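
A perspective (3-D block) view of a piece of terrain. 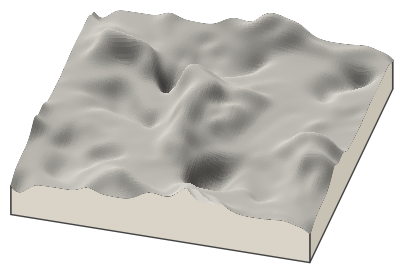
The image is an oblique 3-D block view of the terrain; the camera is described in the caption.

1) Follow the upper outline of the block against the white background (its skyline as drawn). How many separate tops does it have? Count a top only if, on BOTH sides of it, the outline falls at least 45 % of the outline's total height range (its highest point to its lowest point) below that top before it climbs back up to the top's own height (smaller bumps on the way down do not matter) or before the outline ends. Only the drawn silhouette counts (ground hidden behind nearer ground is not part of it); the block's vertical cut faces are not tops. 0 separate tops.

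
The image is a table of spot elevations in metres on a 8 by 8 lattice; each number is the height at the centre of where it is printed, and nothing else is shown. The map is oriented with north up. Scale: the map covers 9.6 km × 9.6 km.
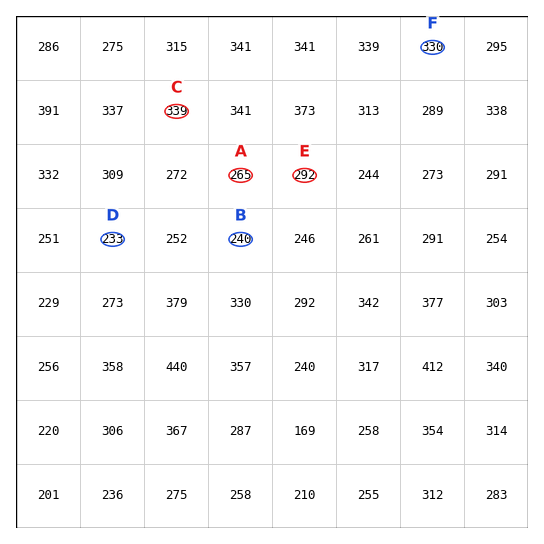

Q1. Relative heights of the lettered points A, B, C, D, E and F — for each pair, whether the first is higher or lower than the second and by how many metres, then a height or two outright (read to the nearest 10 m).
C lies higher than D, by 110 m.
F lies higher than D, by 100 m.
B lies lower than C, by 100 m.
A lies lower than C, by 70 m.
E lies higher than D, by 60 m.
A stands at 270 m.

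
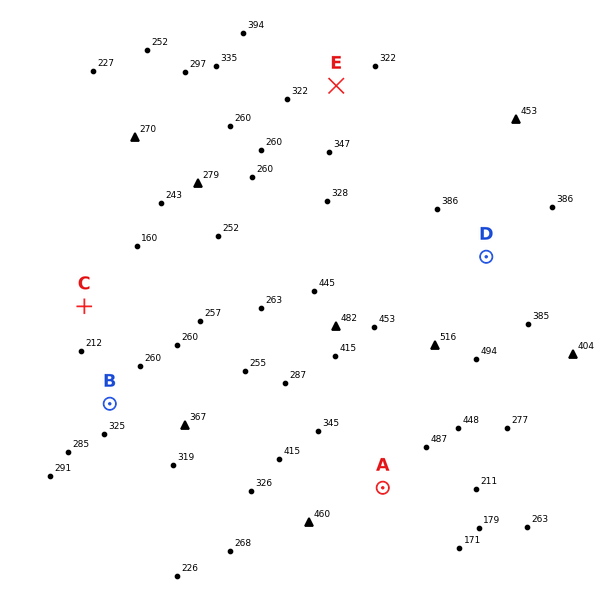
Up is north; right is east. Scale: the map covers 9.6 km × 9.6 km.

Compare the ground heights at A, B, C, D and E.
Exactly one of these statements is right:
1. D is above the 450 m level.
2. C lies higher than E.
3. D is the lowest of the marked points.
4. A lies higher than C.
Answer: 4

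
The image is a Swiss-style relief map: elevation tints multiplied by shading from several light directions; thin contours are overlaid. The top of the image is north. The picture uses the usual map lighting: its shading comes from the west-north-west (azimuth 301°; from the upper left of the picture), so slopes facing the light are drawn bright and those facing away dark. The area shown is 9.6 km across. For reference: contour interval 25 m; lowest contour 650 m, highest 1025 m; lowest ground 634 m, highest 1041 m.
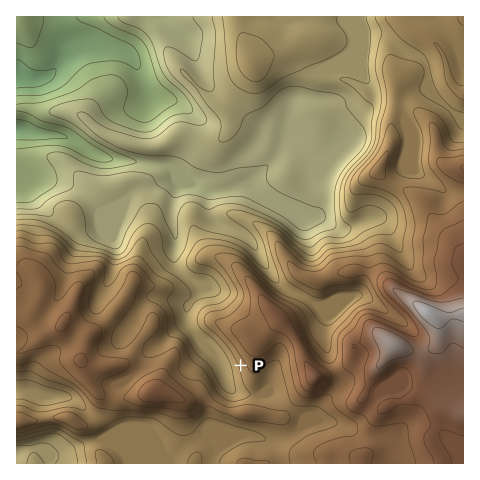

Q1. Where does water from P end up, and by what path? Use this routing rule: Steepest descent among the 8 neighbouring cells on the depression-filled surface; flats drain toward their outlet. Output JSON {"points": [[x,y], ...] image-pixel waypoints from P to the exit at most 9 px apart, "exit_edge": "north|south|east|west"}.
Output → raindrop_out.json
{"points": [[241, 365], [231, 365], [222, 365], [214, 357], [204, 348], [195, 339], [190, 329], [187, 320], [187, 311], [192, 301], [200, 292], [193, 283], [185, 274], [176, 265], [175, 256], [175, 246], [175, 237], [174, 228], [172, 218], [172, 209], [173, 200], [176, 190], [178, 181], [171, 172], [161, 165], [152, 164], [143, 162], [133, 161], [124, 161], [115, 160], [105, 158], [96, 154], [87, 150], [77, 144], [68, 138], [59, 136], [49, 134], [40, 134], [31, 132], [21, 130], [17, 130]], "exit_edge": "west"}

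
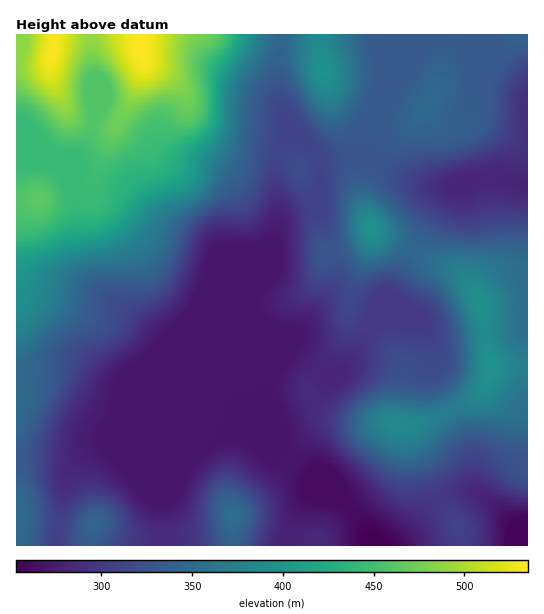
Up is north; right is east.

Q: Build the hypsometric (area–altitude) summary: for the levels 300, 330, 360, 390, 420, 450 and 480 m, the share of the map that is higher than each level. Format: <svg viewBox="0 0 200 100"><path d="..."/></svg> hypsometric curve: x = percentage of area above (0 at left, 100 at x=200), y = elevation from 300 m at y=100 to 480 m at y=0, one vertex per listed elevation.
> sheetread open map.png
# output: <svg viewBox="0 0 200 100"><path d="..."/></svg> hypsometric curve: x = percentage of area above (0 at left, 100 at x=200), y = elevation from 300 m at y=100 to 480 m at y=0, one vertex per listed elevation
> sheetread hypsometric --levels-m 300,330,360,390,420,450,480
<svg viewBox="0 0 200 100"><path d="M134 100l-42-17-40-16-19-17-6-17-11-16-9-17"/></svg>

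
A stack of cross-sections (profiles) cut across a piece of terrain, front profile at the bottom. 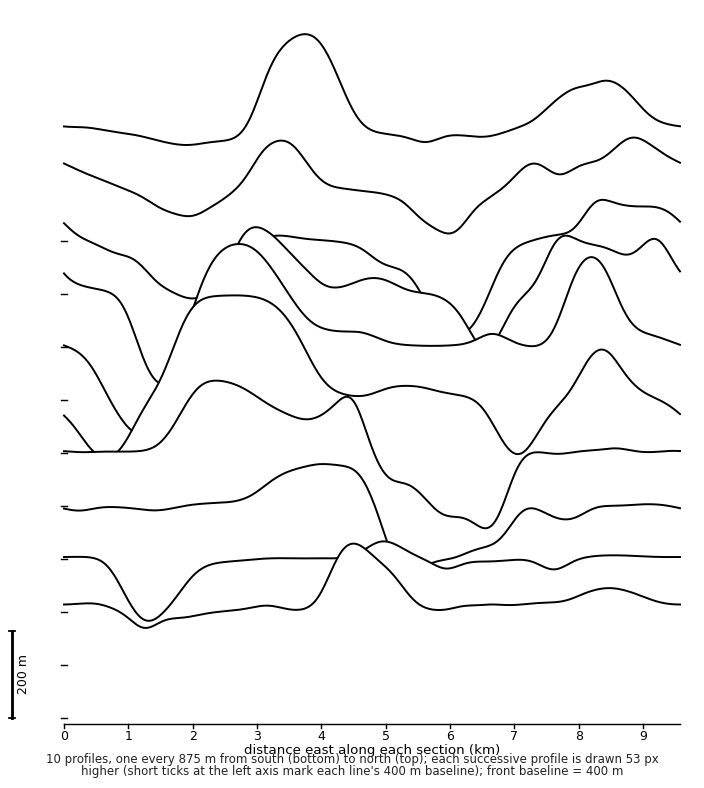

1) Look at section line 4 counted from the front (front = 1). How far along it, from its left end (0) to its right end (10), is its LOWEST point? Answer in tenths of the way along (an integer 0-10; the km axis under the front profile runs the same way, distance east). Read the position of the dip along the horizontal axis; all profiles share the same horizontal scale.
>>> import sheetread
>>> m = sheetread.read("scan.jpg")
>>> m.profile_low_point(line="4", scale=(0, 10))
7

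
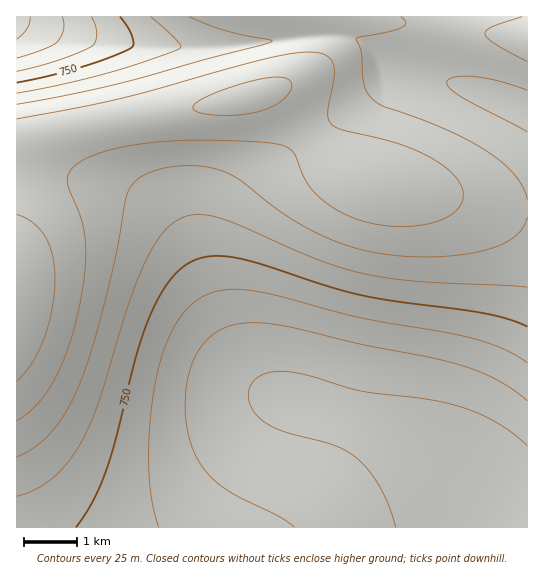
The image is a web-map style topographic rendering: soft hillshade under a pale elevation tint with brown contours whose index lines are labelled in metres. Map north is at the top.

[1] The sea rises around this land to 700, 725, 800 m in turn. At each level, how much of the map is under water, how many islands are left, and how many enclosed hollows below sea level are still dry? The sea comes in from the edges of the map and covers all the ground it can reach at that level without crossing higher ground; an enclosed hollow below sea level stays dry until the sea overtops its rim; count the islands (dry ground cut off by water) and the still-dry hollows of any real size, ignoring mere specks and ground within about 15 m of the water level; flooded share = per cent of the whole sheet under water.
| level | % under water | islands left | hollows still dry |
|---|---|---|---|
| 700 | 22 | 0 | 0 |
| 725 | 31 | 0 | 0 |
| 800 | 66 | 0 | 0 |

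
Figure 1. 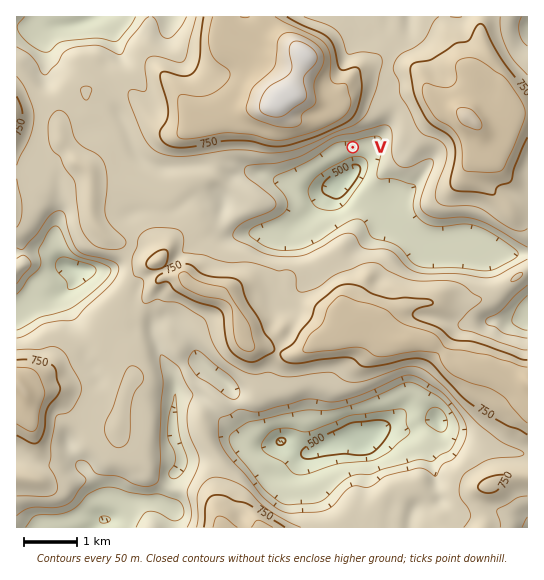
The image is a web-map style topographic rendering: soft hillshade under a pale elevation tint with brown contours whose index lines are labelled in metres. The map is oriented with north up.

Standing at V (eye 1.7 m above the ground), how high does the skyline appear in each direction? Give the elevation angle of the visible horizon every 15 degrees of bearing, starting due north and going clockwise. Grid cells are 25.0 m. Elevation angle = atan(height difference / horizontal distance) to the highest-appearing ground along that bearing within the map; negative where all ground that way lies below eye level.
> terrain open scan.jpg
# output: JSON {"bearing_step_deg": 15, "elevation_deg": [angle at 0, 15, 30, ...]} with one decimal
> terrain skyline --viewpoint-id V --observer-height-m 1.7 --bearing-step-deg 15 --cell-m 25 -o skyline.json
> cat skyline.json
{"bearing_step_deg": 15, "elevation_deg": [16.5, 14.1, 11.3, 7.8, 7.8, 7.5, 6.2, 5.6, 3.8, 1.9, 2.9, 3.7, 4.4, 3.0, 3.2, 3.4, 2.7, 2.2, 7.0, 13.2, 17.5, 19.9, 20.8, 19.9]}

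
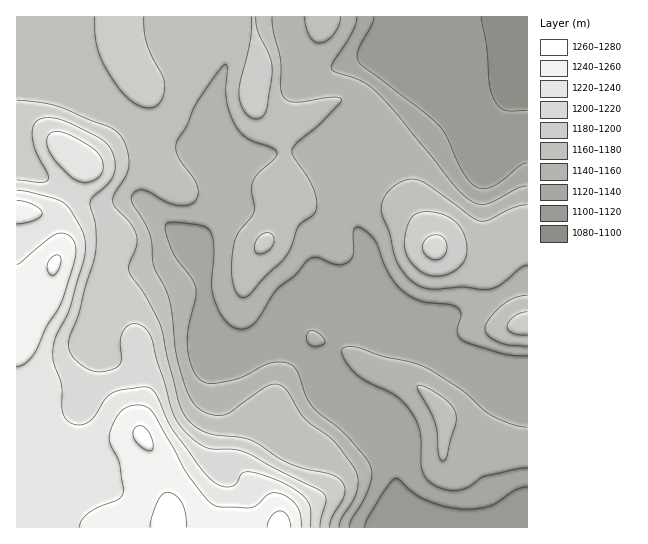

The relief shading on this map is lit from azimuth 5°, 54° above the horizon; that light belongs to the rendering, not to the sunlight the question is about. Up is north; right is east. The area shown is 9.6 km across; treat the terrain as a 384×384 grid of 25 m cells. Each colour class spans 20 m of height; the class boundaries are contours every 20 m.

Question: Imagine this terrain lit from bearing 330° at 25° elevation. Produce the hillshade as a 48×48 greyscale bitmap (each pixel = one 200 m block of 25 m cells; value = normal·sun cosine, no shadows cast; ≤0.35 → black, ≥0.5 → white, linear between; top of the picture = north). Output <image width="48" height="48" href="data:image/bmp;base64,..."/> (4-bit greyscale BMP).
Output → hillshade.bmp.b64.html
<image width="48" height="48" href="data:image/bmp;base64,Qk32BAAAAAAAAHYAAAAoAAAAMAAAADAAAAABAAQAAAAAAIAEAAATCwAAEwsAABAAAAAAAAAAAAAAABEREQAiIiIAMzMzAERERABVVVUAZmZmAHd3dwCIiIgAmZmZAKqqqgC7u7sAzMzMAN3d3QDu7u4A////AHeImZmZmZiHZ4qqu6dCEAAld3d3ZmZneHeImZmZmZmHZ5q7vLhkIAAEZ3dmVVVWd3d4iZmZmZmHeJu7vMqXUwACV3ZUMzREVXd4iImYiZmIiJqqvMy6l1ICRnZUM0RDNHd3iIiIiIiIiJmZrNzLuoUzRndlRFVDMnd3iIiIiHd3iJmavMy7qYdlZ4mGVWZUM3d3iIiId3Z3iau7u7qpmIiHd5qYZWdmVHd3iIiId2d4mrzMuZiIiIiId5qoZWd3d3d3iZqZh3eJq83LqHd4mZmId4moZWeJmmZ3iau7qYd4qru6mHZ5qpiHd3iYdWeau2ZmeJu8y5ZnmqqpmHd5qph3d3eIdniaqmZmZ5q8zJZWiaqqqYd4iId2ZWd4iImZiHZmZ4q8zJZFeau7uph2d3ZURWeJmZmId3dmZ4q8u5ZVeau8y6h2VmVUVniaqph3d2ZmeJq7qYZVeImrzLl1VWZniaqqmYd3ZkVWeJmqmHVVZ3eIq6l2VneJu8uph2ZUM0M0V4mZh2VEZ3d3iJmGZnmaqqqYZUMhAEQiNXiamGVEZ3d2d3iHd4mZmId4dlQyEHUxE1eaqXVEV3dVV3iIiJmId3d4iIiHZZdBAUeaqYZUVndURneIiIiHd3dniZq7uqljADaJmYZVVndkNHeId3d3d2VEV4is3Zl0ECaJmHdmZ4h1M1d3Z3d3dlMiNFZ5vIh1EBR4iHd3d4mFMjVmZWd3dlMhEkRFeYiFIANnd3d3d5mWMiNWZUVndlQxEkVEVpqXMAJWZmd4eJqXQhJFZURXh2VCI1ZURavKYhJWVFZ3d5qpYyI1ZmVniYdlNFd2VYrMlTNWZVZ3d4q7lkM0VmZniqqXZWiHZmebqFRWZlZnd4q8uWREVmZnibu6h3mZdlVomGZnh2VVVnm8ynVFVmd3iau7qZq6mGZ4h2Z4h2UzNGiaqXVFVmeImZq7qqzcuru6l1RWZlRDNGeJmGVVZneZqqqqqrzu3O3bljESNFVVVWeJmYdmZmeaqqqZmave7dy5dTEAJGd3d3eKu6mHdneKqqmZiJrN3amHZVMiNXeIh3eJq6mHd3eJmpmIh3irzIh3Z3dUVnd3d3d4iZh3dnd4iYiId3eKq4iIiamGZ3dmZnd2Z3dmZmd4iIiIdmd5mpmru7uod3ZlVmd1VWZVVVZ3iIiIdmZ4mZrNzMupd2ZVVmd1RFZVVVVneIiId2Z4mZvdzLupdlVVVnh2RGd2VVVWeIiIh3d4iKvMuqmYZVVVVWiXRGmph2VniZmIh3d3iKu6mYiHZVVVRWmpU1m7uYiImZmYh3d3d5mYh3d3ZmZlRFm7Yjaau7qqqZmYh3d3d4h3d3d3d3d2VFi8hCR3iaqqmYiYh3d3d3d3d3d3d3d3ZEespjRmVWeIiIiIiHd3d3d3eIiId3d3dVabp1VlQzRWd3eIiHd3d3d3eIiHd3d4dmaKl2Z2QxEkVnd4iId3d3d3iJmHZnd3d2eJdmeHZCEjVmZ3eHd3d3d3iJmXZnd3dmeJdWeIdTIjRWZ3d3d3dw=="/>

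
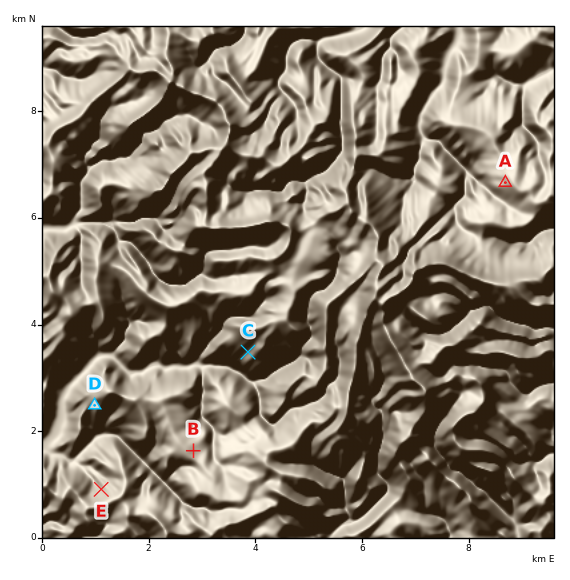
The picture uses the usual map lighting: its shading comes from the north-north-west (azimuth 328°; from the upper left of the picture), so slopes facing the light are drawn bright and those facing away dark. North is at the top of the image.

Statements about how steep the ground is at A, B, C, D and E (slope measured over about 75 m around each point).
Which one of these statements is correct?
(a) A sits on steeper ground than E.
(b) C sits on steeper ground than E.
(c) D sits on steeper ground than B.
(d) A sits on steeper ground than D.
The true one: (c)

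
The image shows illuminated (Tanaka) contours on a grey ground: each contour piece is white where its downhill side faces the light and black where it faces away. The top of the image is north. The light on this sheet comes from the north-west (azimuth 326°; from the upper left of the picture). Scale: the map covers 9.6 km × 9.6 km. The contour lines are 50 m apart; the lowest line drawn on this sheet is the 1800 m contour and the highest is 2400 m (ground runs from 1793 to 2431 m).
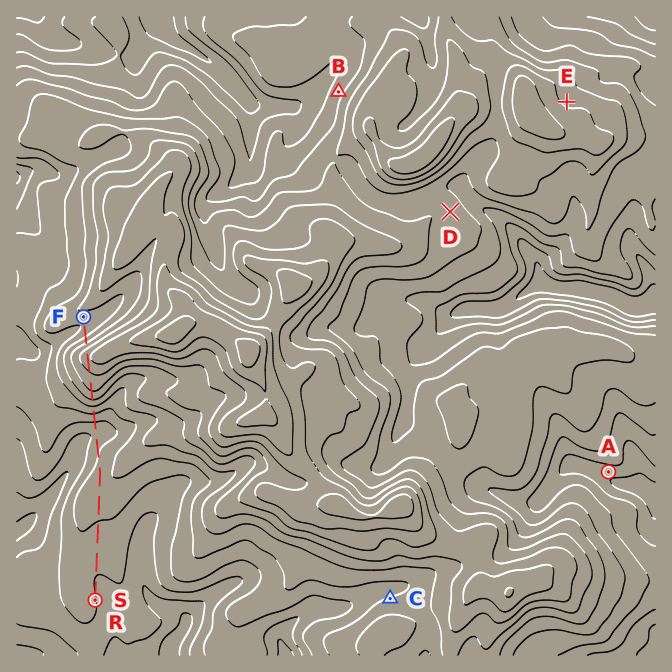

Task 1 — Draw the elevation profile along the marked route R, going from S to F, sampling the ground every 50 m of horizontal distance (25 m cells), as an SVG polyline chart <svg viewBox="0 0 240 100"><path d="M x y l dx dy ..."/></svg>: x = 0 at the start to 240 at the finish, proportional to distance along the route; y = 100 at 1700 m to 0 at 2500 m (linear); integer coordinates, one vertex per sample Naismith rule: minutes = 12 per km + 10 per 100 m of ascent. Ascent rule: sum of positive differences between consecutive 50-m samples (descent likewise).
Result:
<svg viewBox="0 0 240 100"><path d="M0 68l3 1 3 0 2 0 3 0 3 0 3 0 3 0 3-1 2 0 3 0 3-1 3 0 3-1 2 0 3 0 3-1 3 0 3 0 2-1 3 0 3 0 3-1 3 0 3-1 2 0 3-1 3 0 3-1 3 0 2-1 3 0 3-1 3 0 3 0 2 0 3 0 3 0 3 1 3 1 3 0 2 1 3 1 3 0 3 1 3 0 2 1 3 1 3 2 3 0 3 1 2-1 3-1 3-2 3-3 3-2 3-3 2-2 3-3 3-3 3-3 3-3 2-3 3-1 3-2 3-1 3-1 3-1 2-1 3-1 3-2 3-1 3-1 2-1 3 1 3 2 3 3 3 4 2 4 3 3 3 3 3 2 3 1 3 0 2 0 3-2 1 0"/></svg>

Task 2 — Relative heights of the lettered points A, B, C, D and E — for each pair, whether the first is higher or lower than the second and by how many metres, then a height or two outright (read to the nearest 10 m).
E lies higher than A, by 270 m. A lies lower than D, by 220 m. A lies lower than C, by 180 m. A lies lower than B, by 160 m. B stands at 2030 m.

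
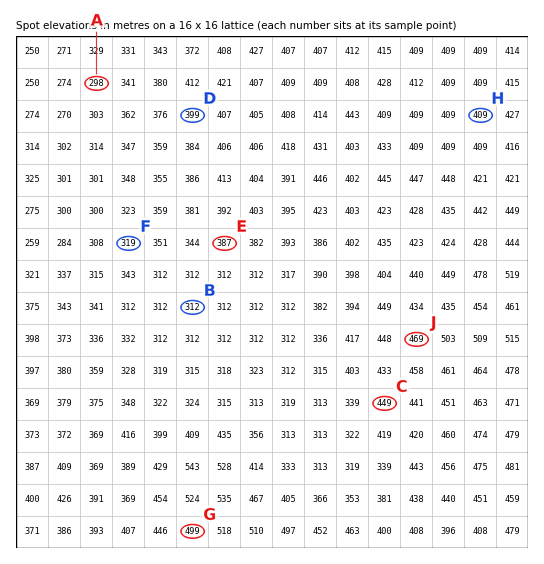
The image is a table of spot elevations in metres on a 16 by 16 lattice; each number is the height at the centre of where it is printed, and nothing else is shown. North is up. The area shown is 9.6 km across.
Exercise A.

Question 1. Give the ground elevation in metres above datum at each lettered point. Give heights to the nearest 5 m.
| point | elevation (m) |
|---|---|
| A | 300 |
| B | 310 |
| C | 450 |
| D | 400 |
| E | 385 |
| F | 320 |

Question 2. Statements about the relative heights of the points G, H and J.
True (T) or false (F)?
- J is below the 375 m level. F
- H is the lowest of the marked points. T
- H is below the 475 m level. T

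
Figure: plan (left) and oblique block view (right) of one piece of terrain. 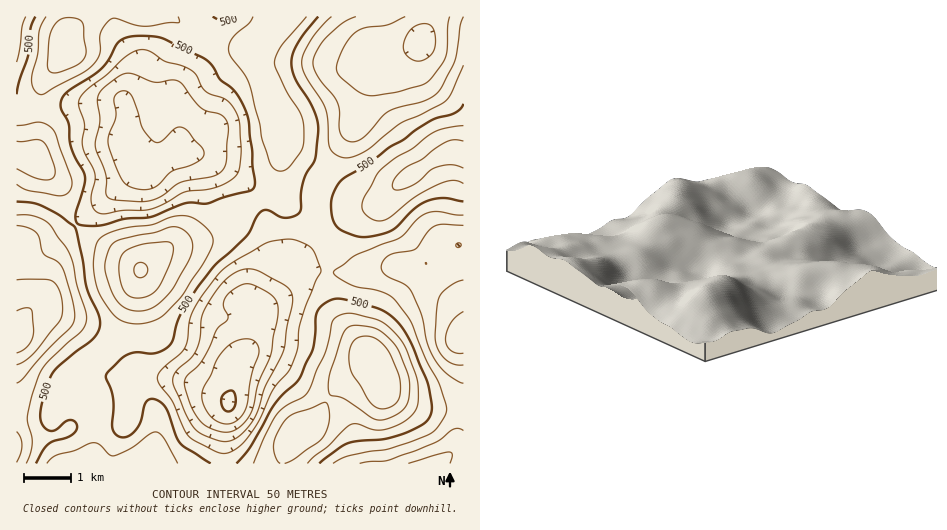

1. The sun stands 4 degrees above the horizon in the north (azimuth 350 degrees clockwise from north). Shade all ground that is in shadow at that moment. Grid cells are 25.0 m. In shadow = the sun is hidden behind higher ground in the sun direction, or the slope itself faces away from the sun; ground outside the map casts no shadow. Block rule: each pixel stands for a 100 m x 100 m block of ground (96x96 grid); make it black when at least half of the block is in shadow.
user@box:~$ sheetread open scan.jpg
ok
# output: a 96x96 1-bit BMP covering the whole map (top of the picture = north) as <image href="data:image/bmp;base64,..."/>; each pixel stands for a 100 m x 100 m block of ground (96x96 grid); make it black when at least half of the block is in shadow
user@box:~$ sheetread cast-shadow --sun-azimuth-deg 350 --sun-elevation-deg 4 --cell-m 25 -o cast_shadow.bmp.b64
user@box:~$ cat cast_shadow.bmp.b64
<image width="96" height="96" href="data:image/bmp;base64,Qk2+BAAAAAAAAD4AAAAoAAAAYAAAAGAAAAABAAEAAAAAAIAEAAATCwAAEwsAAAIAAAAAAAAA////AAAAAAAAAAAPAAAAP/////4AAAAAAAAAP/////4AAAAAAAAAf/////8AAAAAAAAAP/////8AAAAAAAAAD/////8AAAAAAAAAB/////+AAAAAAAAAAf////+AIAAAB/AAAD////8AeAAAH/wAAA////8AeAAAP/4AAAP///4AeAAAf/8AAAP///gAeAAAf/+AAAP//gAAMAAB//+AAAP//AAAAAAH///AAAP//AAAAAAf///AAAcD+AAAAAA////AAAMAAAAAAAB////gAAAAAAAAAAD////gAAAAAAAAAAD////gAAAAAAAAAAD////wAAAAAAAAAAD////wAAAAAAAAAAH////4AAAAAAAAAAH////4AAAAAAQAAAH////8AAAAAB8AAAP////8AAAAAD8AAAP////8AAAAAD8AAAP////8AAAAAH8CAAf////8AAAAAH8DwAf////+AAAAAP8H4A/////+AAAAAP8v8A/////+AAAAAf9/8B//////AAAAAf9/+H//////gAAAA/9/+P//////gAAAD/9/+P//////wAAAH///+P//////wAAAP///+AP/////4AAA////+AD/////4AAD////+AB/////4AAP////+AA/////4AA/////+AAH////wAD///9/+AAB////gAH///8/+AAA///8AAH///8/+AAAf//8AAH///8/+AAAH//8OAP///9/+AAAAH///AP///9/8AAAAB///gP/////8AAAAAf//gf/////8AAAAAP//wf/////8AAAAAH//wH/////8AAAAADj/wD/////+AAAAAAJ/gD/////+AAAAAAN+AA//////AAAAAAAIAAH/////gAAAAAAAAAD/////wAAAAAAAAAB/////4AAAAAAAAAA/////8AAAAAAAAAAf/////gAAAAAPgAAP///x/wAAAAAfwAAH///wf4AAAAA/wAAD///gH8AAAAA/wAAA//8AH+PgAAA/wAAAP/4AP//8AAA/wAAAD/4Af//+AAAPwAAAA8AA////wAAHwAAAAAAB////8AADwAAAAAAD////8AAAAAAAAAAD////+AAAAAAAAAAH/////wAAAAAAAAAH/////4AAAAAAAAAP/////4AAAAAAAAAP/////8AAAAAAAAAf/////8AAAAAAAAA//////8AAAAAAAAB//////+AAAAAAAAD//////+AAAAAAAAD//////8AAAAAAAAD//////8AAAAAAAAD//////8AAAAAAAAH//////4AA+AAAAAH/////5wAB/gAAAAD/////4AAH/wAAAAB/////4AAH//AAAAA/////4AAP//4AAAAf////8AAf///AAAAP////8AA////gAAAA////4AA////4AAAAB///wAA/////AAAAA///wAB/////wAAAA///wAB/////4AAAB///AAB/////4AAAD//4AAB/////8AAAD//wAAA/////8AAAA//gAAAf////8AAAAH/gAAAP////8A="/>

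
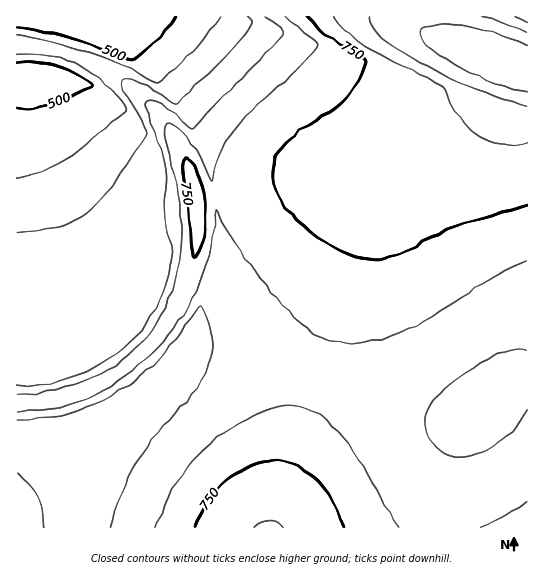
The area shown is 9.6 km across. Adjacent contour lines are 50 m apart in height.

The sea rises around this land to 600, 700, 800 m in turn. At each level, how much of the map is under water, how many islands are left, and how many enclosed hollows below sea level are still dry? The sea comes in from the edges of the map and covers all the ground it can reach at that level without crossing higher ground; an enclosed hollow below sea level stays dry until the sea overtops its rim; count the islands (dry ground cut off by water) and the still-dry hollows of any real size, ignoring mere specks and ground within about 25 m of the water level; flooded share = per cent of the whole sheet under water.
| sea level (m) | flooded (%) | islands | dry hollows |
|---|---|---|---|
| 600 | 12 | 0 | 0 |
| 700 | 58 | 0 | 0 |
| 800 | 94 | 0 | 0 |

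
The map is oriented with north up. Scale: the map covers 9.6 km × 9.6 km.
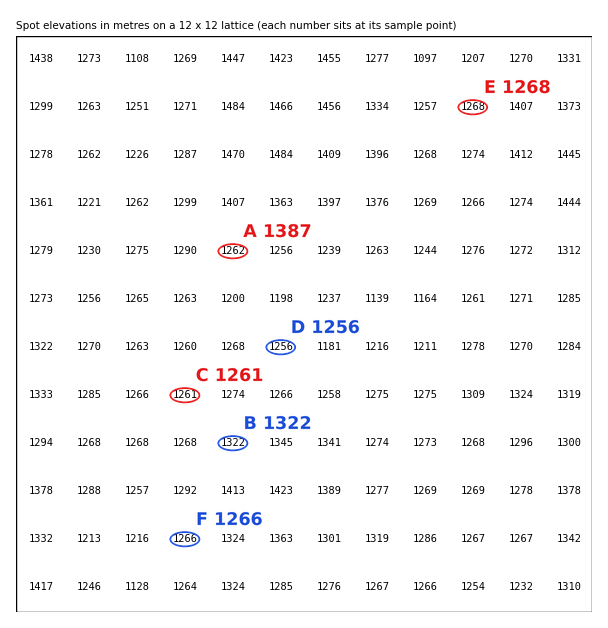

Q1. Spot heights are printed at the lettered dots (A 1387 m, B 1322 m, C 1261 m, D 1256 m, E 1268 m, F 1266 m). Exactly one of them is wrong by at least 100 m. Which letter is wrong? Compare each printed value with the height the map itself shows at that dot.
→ A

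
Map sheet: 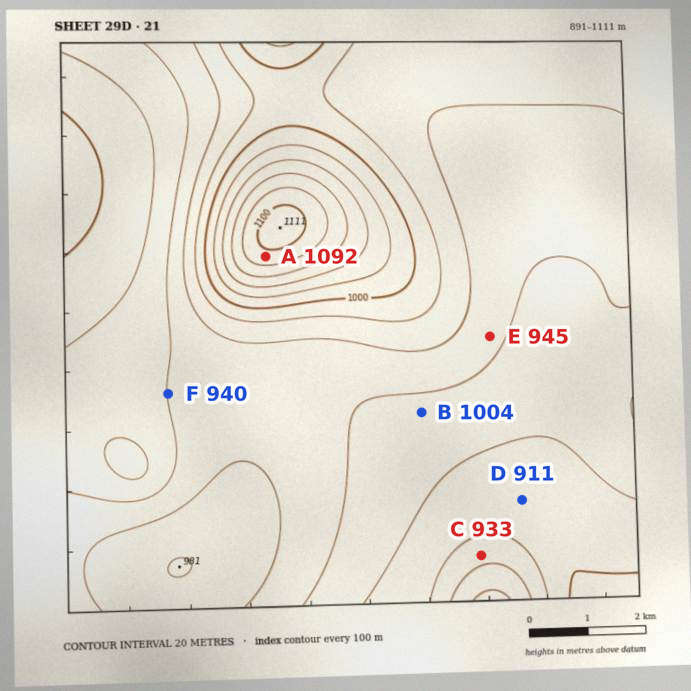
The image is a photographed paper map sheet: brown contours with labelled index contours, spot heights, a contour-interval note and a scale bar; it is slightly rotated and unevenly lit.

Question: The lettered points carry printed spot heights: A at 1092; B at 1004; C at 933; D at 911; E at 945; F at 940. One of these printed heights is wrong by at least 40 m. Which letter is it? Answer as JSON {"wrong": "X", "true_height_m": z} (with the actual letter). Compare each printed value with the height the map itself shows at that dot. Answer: {"wrong": "B", "true_height_m": 934}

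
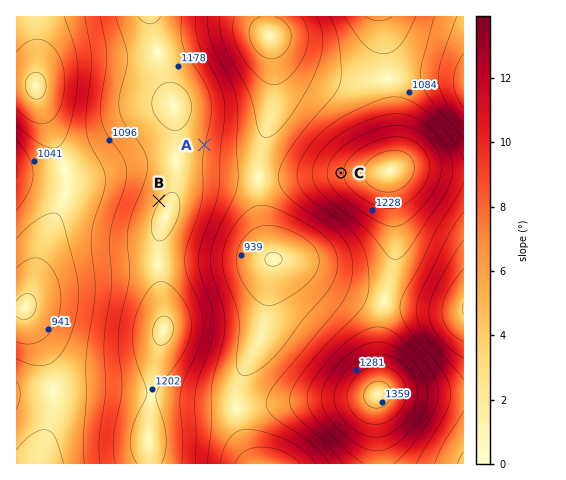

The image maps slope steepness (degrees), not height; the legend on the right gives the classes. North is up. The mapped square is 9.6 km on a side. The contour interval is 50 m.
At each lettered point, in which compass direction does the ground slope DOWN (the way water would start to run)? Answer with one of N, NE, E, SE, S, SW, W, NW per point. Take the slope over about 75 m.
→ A E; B NW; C W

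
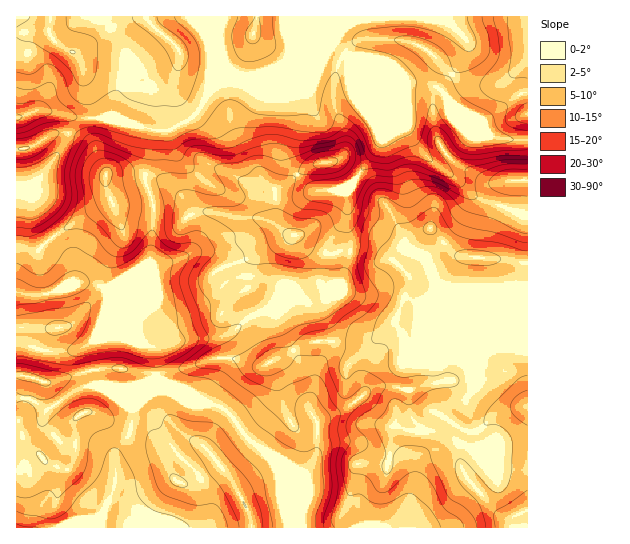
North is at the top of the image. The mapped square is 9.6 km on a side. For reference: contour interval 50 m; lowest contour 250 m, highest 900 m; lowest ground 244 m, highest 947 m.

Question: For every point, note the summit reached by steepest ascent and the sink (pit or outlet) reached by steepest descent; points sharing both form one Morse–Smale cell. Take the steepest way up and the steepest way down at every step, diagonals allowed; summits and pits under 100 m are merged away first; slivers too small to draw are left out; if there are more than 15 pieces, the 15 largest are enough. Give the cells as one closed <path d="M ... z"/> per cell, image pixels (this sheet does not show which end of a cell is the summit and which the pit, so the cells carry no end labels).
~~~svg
<path d="M422 16l-215 0 0 22 4 11 0 34-6 16-8 14-10 8-18 10-20-1 2 9-6 35 13 3 15 10 20 24 21 1 20 5 23 0 13 4 15 11 8 3-31 14-13 13-1 25 13 4 16 9 15 17 11 20 6 4 6 1-13 3-37 20-14 0-16-6-13-2-15 3-20 8-22 4-9 5 26 18 43 14 8 9 10 15 26 22 11 19 1 23 7 20 1 11 239-1 0-386-29-2-13-4-20-20-18-14-7-14 20-25 6-11 0-10-20-20z"/><path d="M121 368l-32 3-39 12-5 0-18-7-11-1 1 153 58 0 23-9 5-5 6-14 9 1 35 15 6 5 2 7 127-1 0-10-7-20-1-23-4-9-10-13-23-19-10-15-8-9-43-14-25-16-3-4z"/><path d="M149 175l-4 0 0 7 8 21-2 58-2 3-30 19-10 5-19-5-12 0-8 2 3-3-1-20-19-23-4 1-11 11-22-4 0 95 26 9 32 0 13-6 10-8 6-12 5-24-1-8 22 24 10 21 7 7 7 4 4 27 8-4 22-4 20-8 15-3 13 2 16 6 14 0 37-20 12-2-11-6-11-20-15-17-16-9-13-4 1-25 13-13 31-14-8-3-15-11-13-4-23 0-20-5-19 0-22-25-15-10z"/><path d="M206 16l-189 0-1 101 3 0 16-6 14 0 34 8 34 0 38 12 14 0 18-10 10-8 12-22 2-42-4-11z"/><path d="M527 16l-104 1 24 4 20 20 0 10-6 11-20 25 0 3 12 15 13 10 20 20 7 2 17 3 18-1z"/><path d="M67 115l-2 0 3 3 0 16-4 11-27 36-10 6 16 38 10 12 56-36 0-7-4-9 1-10 39 0 4-22 2-22-4-3-38-11-26 2z"/><path d="M145 175l-39 0-1 10 4 9 0 7-57 37 20 24 1 22 17-1 19 5 40-25 4-60z"/><path d="M107 293l1 8-5 24-6 12-6 6-17 8-32 0-16-7-9-1-1 31 17 3 12 6 61-15 15 0 34 8-2-27-7-4-7-7-10-21z"/><path d="M49 111l-14 0-19 7 0 128 17 5 5 0 14-14-9-12-16-38 8-4 10-12 19-26 4-11 0-16-3-3z"/><path d="M113 500l-5 1-5 13-5 5-22 8 84 0-1-6-6-5z"/>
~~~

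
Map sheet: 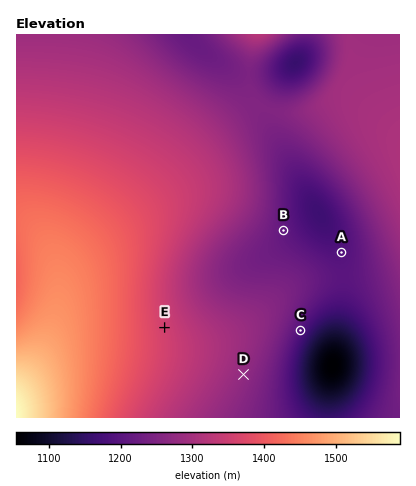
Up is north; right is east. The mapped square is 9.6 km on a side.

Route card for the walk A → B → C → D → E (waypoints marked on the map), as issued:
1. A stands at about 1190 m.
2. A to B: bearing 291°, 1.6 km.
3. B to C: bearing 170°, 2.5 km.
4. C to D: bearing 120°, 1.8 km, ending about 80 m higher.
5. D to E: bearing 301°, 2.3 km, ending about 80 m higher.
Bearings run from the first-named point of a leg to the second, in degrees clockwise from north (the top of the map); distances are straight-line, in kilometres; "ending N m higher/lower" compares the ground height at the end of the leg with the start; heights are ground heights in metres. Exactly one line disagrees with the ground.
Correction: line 4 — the bearing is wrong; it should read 232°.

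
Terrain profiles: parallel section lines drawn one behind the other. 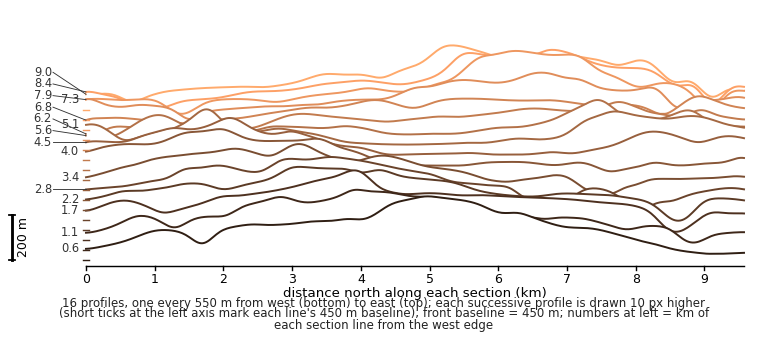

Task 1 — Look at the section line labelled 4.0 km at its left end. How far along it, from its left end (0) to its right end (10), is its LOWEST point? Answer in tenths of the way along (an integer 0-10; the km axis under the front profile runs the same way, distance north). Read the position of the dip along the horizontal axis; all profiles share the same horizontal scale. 8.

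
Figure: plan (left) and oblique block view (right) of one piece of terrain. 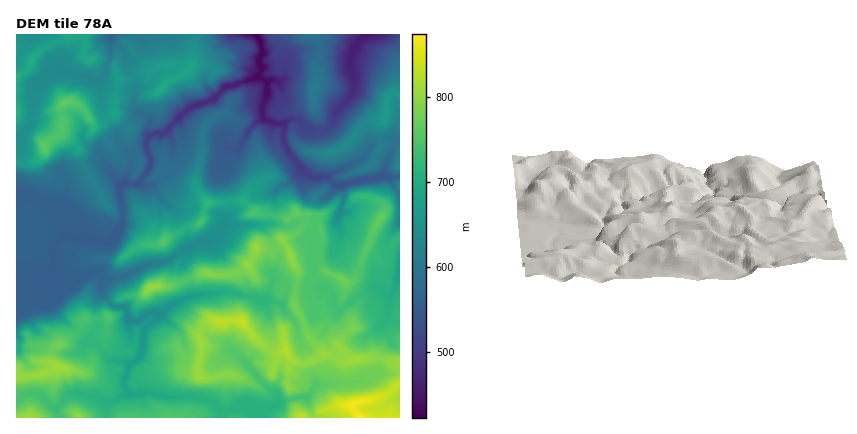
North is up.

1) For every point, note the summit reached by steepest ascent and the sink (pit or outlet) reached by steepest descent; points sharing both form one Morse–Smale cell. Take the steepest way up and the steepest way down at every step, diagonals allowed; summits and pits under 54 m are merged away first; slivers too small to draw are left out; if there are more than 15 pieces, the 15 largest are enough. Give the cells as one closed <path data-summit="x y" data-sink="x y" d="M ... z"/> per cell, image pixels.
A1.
<path data-summit="360 418" data-sink="256 34" d="M264 119l-8 3-6 6-12 21-10-1-3 2-3 20 6 18 1 12 0 10-4 8 0 8-15 16-12 0-13 8-2 16 7 16 3 14-19 7-14 11-6-3-10 4-4 5 6 6-3 10 0 12-3 8-11 10-5 16 1 6 5 6 4 1 18-2 14 4 30 0 14 5 14 10 18-5 8 3 4 8 146 0 0-240-16-3-40 10-8 0-10-8-14 0-11-9-14-18-4-12 1-14z"/><path data-summit="66 102" data-sink="256 34" d="M256 34l-60 0-3 16 1 8-2 8-4 6-2 1-8-8-18 1-28 13-12 1-5 16-1 16-14 13-6 0-11-17-13-7-6 2-3 3-1 24-6-1-12-7-10-2-8 14-8 4 0 159 14-18 22-9 2-20 8-13 26 1 16 3 12-7 7-16-3-32 4-3 14 1 10-14 3-6-5-16 3-12 7-3 10-1 18-19 12-8 16-5 12-13 32-9 6-10-3-8 4-6-2-12z"/><path data-summit="164 242" data-sink="256 34" d="M258 77l-24 9-10 1-12 13-18 6-24 20-3 4 5 10 0 30-8 8-12 7-8 1-20-3-4 3 3 32-9 19-10 4-32-4-10 0-2 3-6 10-1 18-2 4 0 10 9 10 32-19 4 0 6 6 8 0 16-4 24-11 18-3 28-18 14-1 7-6 8-10 0-8 4-8-1-22-6-18 2-18 4-4 10 1 12-21 13-10-1-10 5-12 0-14z"/><path data-summit="60 368" data-sink="256 34" d="M46 293l-16 4-14 1 0 36 3 4 0 10-3 2 0 46 22-2 14 13 4 1 16-14 22 3 10 4 10 0 14-7-4-12 6-18-4-2-18-3-10-14-8-3-10-11-21-15-8-12-1-6 2-4z"/><path data-summit="66 102" data-sink="112 34" d="M196 34l-84 0-2 24-6 18-4 3-6 1-8-4-8 0-14-7-8 1-20 18-3 14 0 18 9 2 12 7 6 1 1-24 3-3 6-2 13 7 11 17 8-1 12-12 1-16 5-16 12-1 28-13 18-1 8 8 2-1 4-6 2-8-1-8z"/><path data-summit="386 116" data-sink="256 34" d="M396 92l-8 4-2 20-2 4-12 0-8 4-20 22-14 7-6-3-4-19-12-1-10-10-8-1-4 2-3 3 0 14 4 12 17 21 12 7 10-1 10 8 8 0 40-10 16 2 0-83z"/><path data-summit="386 116" data-sink="366 34" d="M400 34l-34 0-11 12-5 12 4 32-18 22-4 12-6 6-6 2 3 16 3 5 10-2 8-5 16-18 10-7 15-3 3-22 4-4 8 2z"/><path data-summit="314 90" data-sink="256 34" d="M316 34l-59 0 6 18-4 8 3 8-4 8 9 6 0 14-5 12 2 11 10 4 10 0 10-4 6 2 8 9 12 0 0-8-7-18 0-12 4-14-2-14 5-10 0-8z"/><path data-summit="30 418" data-sink="256 34" d="M96 273l-4 0-22 14-18 7-2 4 1 6 9 12 20 15 10 11 8 3 10 14 22 5 11-10 5-28-6-6-10 0-6-13-10-1-7-6-6-10 1-12z"/><path data-summit="152 288" data-sink="256 34" d="M184 250l-16 11-22 4-22 11-22 3-1 11 2 4 11 12 10 1 6 13 8 1 6-6 10-4 6 3 14-11 19-7-3-14-7-16z"/><path data-summit="16 76" data-sink="112 34" d="M110 34l-24 0-2 3-14-2-30 15-9 12-1 6-14 8 0 38 17 6 0-18 3-14 22-19 6 0 14 7 8 0 8 4 6-1 6-7 0-6 4-8z"/><path data-summit="314 90" data-sink="366 34" d="M364 34l-48 0 4 20-5 10 2 14-4 14 0 12 7 18 0 9 6-1 6-6 4-12 18-22-4-32 5-12z"/><path data-summit="30 418" data-sink="256 34" d="M152 393l-18 2-6-2-20 9-2 16 148 0-4-8-8-3-18 5-20-13-14-3-24 1z"/><path data-summit="360 418" data-sink="256 34" d="M168 131l-12 2-7 3-3 12 5 16-12 18 1 3 12 0 12-7 8-8 0-30z"/><path data-summit="16 76" data-sink="256 34" d="M84 34l-68 0 0 42 12-6 5-12 11-11 26-12 14 2z"/>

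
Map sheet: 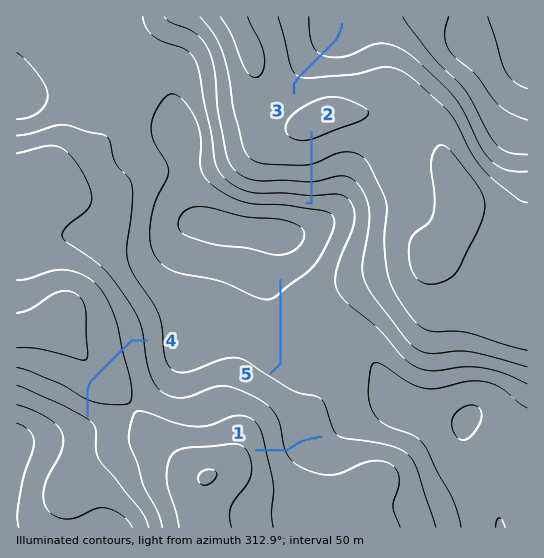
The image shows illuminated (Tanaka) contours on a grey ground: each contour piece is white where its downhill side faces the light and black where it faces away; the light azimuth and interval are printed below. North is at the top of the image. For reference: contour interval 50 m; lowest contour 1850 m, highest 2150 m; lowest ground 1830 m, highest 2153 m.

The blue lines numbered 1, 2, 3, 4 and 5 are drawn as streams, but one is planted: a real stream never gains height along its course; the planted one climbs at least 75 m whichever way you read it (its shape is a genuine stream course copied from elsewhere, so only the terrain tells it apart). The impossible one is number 4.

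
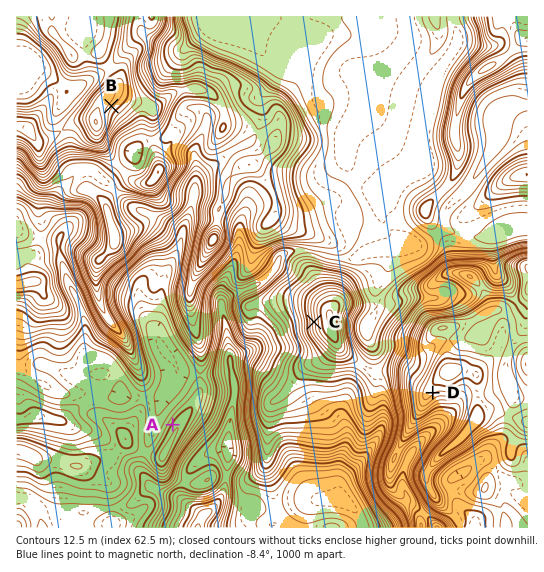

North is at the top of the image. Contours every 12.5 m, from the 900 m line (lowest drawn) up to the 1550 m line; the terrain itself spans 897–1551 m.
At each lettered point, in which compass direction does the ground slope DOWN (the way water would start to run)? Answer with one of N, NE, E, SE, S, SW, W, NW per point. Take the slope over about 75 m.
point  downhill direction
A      NW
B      SE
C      W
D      SE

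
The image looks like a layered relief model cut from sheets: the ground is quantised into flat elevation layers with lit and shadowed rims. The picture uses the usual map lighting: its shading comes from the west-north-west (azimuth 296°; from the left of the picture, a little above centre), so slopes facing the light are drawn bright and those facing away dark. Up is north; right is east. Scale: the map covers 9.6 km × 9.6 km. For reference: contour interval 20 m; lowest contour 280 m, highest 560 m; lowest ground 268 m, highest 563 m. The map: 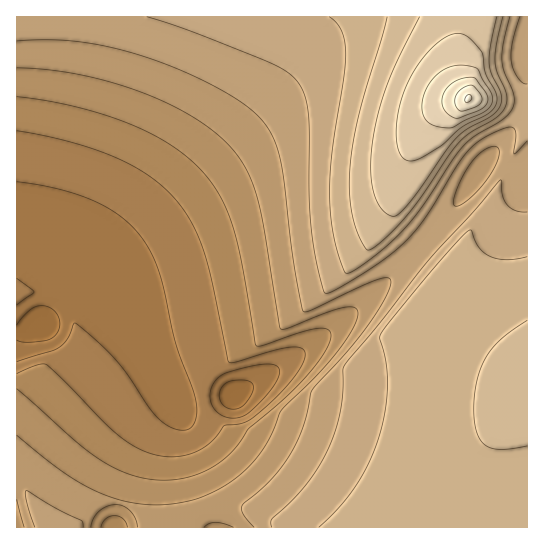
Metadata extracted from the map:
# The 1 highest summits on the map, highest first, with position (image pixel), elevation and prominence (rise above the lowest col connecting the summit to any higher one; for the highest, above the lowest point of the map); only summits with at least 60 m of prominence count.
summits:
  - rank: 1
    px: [469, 98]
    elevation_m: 563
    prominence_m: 295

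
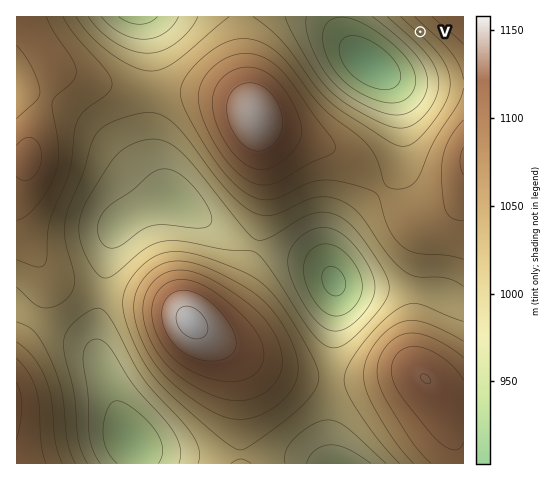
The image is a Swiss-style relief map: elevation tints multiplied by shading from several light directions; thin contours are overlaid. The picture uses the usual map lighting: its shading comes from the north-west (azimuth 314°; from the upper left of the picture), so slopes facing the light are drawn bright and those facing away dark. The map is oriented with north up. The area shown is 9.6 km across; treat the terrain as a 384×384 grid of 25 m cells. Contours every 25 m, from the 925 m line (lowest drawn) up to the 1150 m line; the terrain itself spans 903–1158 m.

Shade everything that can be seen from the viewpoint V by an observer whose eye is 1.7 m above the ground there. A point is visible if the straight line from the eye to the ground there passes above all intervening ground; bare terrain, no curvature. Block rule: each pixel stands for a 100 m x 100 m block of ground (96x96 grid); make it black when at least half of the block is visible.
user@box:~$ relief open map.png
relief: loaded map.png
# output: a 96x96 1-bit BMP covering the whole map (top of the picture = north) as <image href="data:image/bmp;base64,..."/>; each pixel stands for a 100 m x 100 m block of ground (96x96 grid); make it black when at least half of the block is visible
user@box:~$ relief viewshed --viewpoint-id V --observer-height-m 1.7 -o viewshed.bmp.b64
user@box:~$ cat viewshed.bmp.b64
<image width="96" height="96" href="data:image/bmp;base64,Qk2+BAAAAAAAAD4AAAAoAAAAYAAAAGAAAAABAAEAAAAAAIAEAAATCwAAEwsAAAIAAAAAAAAA////AAAAAAAAAAAAAAAAAAAAAAAAAAAAAAAAAAAAAAAAAAAAAAAAAAAAAAAAAAAAAAAAAAAAAAAAAAAAAAAAAAAAAAAAAAAAAAAAAAAAAAAAAAAAAAAAAAAAAAAAAAAAAAAAAAAAAAAAAAAAAAAAAAAAAAAAAAAAAAAAAAAAAAAAAAAAAAAAAAAAAAAAAAAAAAAAAAAAAAAAAAAAAAAAAAAAAAAAAAAAAAAAAAAAAAAAAAAAAAAAAAAAAAAAAAAAAAAAAAAAAAAAAAAAAAAAAAAAAAAAAAAAAAAAAAAAAAwAAAAAAAAAAAAAADwAAAAAAAAAAAAAAfgAAAAAAAAAAAAAD/gAAAAAAAAAAAAD//AAAAAAAAAAAAAD//AAAAAAAAAAAAAB/+AAAAAAAAAAAAAB/8AAAAAAAAAAAAAA/wAAAAAAAA4AAAAAPAAAAAAAAD4AAAAAAAAAAAAAAHwAAAAAAAAAAAAAAPgAAAAAAAAAAAAAA/AAAAAAAAAAAAAAB+AAAAAAAAAAAAAAD8AAAAAAAAAAAAAAD4AAAAAAAAAAAAAAAAAAAAAAAAAAAAAAAAAAAAAAAAAAAAAAAAAAAAAAAAAAAAAAAAAAAAAAAAAAAAAAAAAAAAAAAAAAAAAAAAAAAAAAAAAAAAAAAAAAAAAAAAAAAAAAAAAAAAAAAAAAAAAAAAAAAAAAAAAAAAAAAAAAAAAAAAAAAAAAAAAAAAAAAAAAAAAAAAAAAAAAAAAAAAAAAAAAAAAAAAAAAAAAAAAAAAAAAAAAAAAAAAAAAAAAAAAAAAAAAAAAAAAAAAAAAAAAAAAAAAAAAAAAAAAAAAAAAAAAAAAAAAAAAAAAAAAADAAAAAAAAAAAAAAAPwAAAAAAAAAAAAAAf4AAAAAAAAAAAAAA/4AAAAAAAAAAAAAA/8AAAAAAAAAAAAAB/8AAAAAAAAAAAAAB/8AAAAAAAAAAAAAB/8AAAAAAAAAAAAAD/8AAAAAAAAAAAAAD/8AAAAAAAAAAAAAH/8AAAAAAAAAAAAAP//AAAAAAAAAAAAA///gAAAAAAAAAAAB///4AAAAAAAAAAAH///8AAAAAAAAAAAf///8AAAAAAAAAAD////8AAAAAAAAAf/////8AAAAAAAAA//////8AAAAAAAAB//////8AAAAAAAAD//////8AAAAAAAAD//////8AAAAAAAAH//////8AAAAAAAAH//////8AAAAAAAAP//////8AAAAAAAAP//////8AAAAAAAAf//////8AAAAAAAAf//////8AAAAAAAAf//////8AAAAAAAA///////8AAAAAAAA///////8AAAAAAAA///////8AAAAAAAA///////8AAAAAAAB///////8AAAAAAAB///////8AgAAAAAB///////8B4AAAAAB///////4D8AAAAAB///////wH8AAAAAB///////AP8AAAAAB//////8Af8AAAAAB//////4A/8AAAAAB//////4A/8AAAAAD//////gB/8AAAAAD//////AA="/>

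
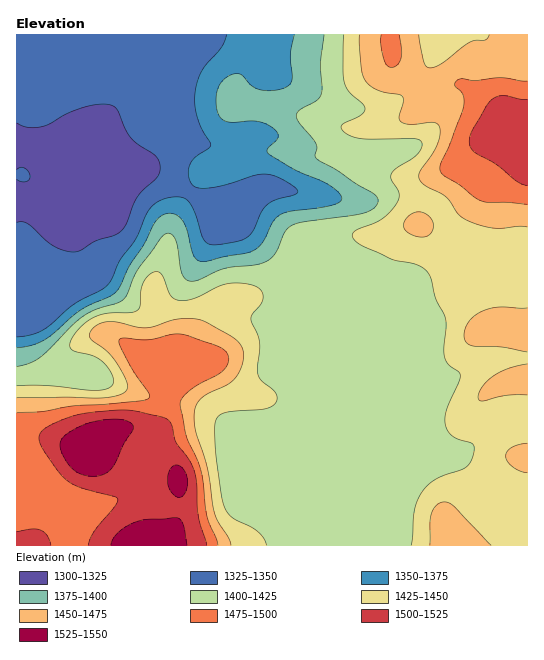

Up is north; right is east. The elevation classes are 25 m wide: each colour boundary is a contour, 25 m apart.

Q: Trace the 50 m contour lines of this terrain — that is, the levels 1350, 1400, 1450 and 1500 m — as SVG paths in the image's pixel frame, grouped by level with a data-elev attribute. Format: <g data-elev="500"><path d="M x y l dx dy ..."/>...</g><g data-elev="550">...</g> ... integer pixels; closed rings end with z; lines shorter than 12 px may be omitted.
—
<g data-elev="1350"><path d="M226 35l-5 13-18 21-6 15-2 15 1 14 5 15 10 17-4 4-12 8-4 6-3 9 2 9 5 6 12 1 19-3 29-10 12-1 11 3 12 7 7 5 0 4-22 7-8 5-6 7-8 19-7 7-9 4-22 3-6-1-5-4-9-28-8-12-5-3-7 0-16 4-6 5-5 6-11 25-17 23-8 19-5 6-7 6-26 13-32 27-11 4-14 2"/></g><g data-elev="1400"><path d="M324 35l-3 28 1 25-1 7-6 6-16 10-3 4 1 4 18 24 2 5-2 8 2 3 58 36 3 5-3 7-6 4-10 3-52 7-13 3-8 7-10 21-9 9-12 4-30 3-31 13-7-1-4-4-2-7-5-29-5-6-5 0-5 4-23 31-11 25-4 6-5 3-20 6-13 6-11 9-33 33-11 6-13 4"/></g><g data-elev="1450"><path d="M231 545l-2-6-11-17-4-10-6-41-12-39-2-15 2-10 5-8 7-6 22-10 5-5 5-7 3-11 0-9-4-8-6-6-27-15-12-3-19 0-29 9-32-6-12 1-10 6-2 4 0 4 18 15 9 12 10 19 0 5-2 4-9 4-14 2-85 0"/><path d="M491 545l-37-39-9-4-8 3-6 8-1 10 0 22"/><path d="M527 443l-16 5-4 4-1 4 1 5 5 6 7 4 8 2"/><path d="M527 364l-18 4-15 8-12 11-4 10 1 3 3 1 24-6 21 0"/><path d="M527 308l-28-1-16 4-13 9-4 7-2 8 2 6 5 5 31 1 25 5"/><path d="M415 236l11 1 4-3 3-5-1-9-9-7-5-1-5 1-6 4-3 6 0 4 2 4z"/><path d="M359 35l2 32 3 12 5 6 8 5 25 6 1 5-4 16 1 4 10 3 24-2 5 5 1 8-3 10-18 28 0 6 3 4 23 13 14 19 11 7 24 6 33-1"/><path d="M489 35l-4 5-10 0-6 3-27 20-12 5-3-1-3-4-5-28"/></g><g data-elev="1500"><path d="M51 545l-4-9-6-6-10-1-14 3"/><path d="M207 545l-9-29-1-32-2-12-6-13-13-18-5-18-4-4-5-2-27-6-12-1-33 3-17 3-25 11-6 4-3 5 1 7 4 8 14 20 8 9 13 7 35 9 4 3-3 8-21 25-6 13"/><path d="M527 100l-24-4-10 3-6 6-14 24-4 12 1 6 4 5 23 13 20 16 10 5"/></g>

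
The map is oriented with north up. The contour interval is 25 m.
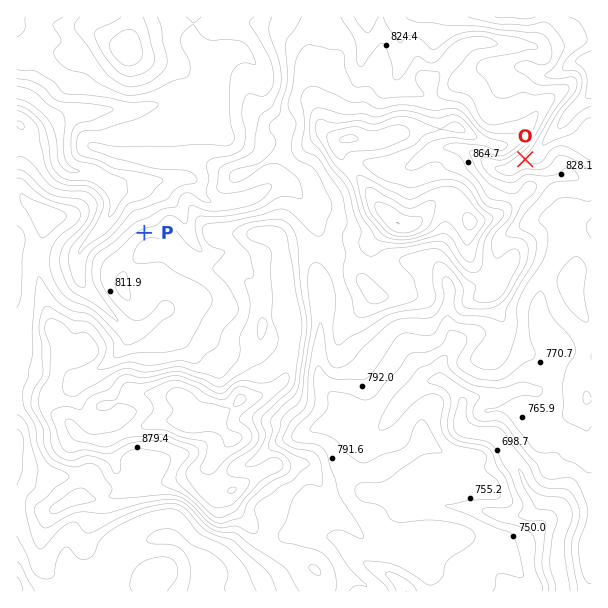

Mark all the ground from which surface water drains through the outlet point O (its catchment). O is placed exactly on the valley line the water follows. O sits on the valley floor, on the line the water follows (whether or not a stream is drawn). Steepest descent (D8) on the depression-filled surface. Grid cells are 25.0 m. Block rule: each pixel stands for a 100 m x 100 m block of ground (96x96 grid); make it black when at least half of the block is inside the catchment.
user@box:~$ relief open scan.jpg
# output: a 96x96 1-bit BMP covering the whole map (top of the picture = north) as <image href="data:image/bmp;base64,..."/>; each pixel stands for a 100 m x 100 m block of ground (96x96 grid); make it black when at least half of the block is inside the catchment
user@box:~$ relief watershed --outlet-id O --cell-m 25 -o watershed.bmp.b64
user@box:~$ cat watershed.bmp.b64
<image width="96" height="96" href="data:image/bmp;base64,Qk2+BAAAAAAAAD4AAAAoAAAAYAAAAGAAAAABAAEAAAAAAIAEAAATCwAAEwsAAAIAAAAAAAAA////AAAAAAAAAAAAAAAAAAAAAAAAAAAAAAAAAAAAAAAAAAAAAAAAAAAAAAAAAAAAAAAAAAAAAAAAAAAAAAAAAAAAAAAAAAAAAAAAAAAAAAAAAAAAAAAAAAAAAAAAAAAAAAAAAAAAAAAAAAAAAAAAAAAAAAAAAAAAAAAAAAAAAAAAAAAAAAAAAAAAAAAAAAAAAAAAAAAAAAAAAAAAAAAAAAAAAAAAAAAAAAAAAAAAAAAAAAAAAAAAAAAAAAAAAAAAAAAAAAAAAAAAAAAAAAAAAAAAAAAAAAAAAAAAAAAAAAAAAAAAAAAAAAAAAAAAAAAAAAAAAAAAAAAAAAAAAAAAAAAAAAAAAAAAAAAAAAAAAAAAAAAAAAAAAAAAAAAAAAAAAAAAAAAAAAAAAAAAAAAAAAAAAAAAAAAAAAAAAAAAAAAAAAAAAAAAAAAAAAAAAAAAAAAAAAAAAAAAAAAAAAAAAAAAAAAAAAAAAAAAAAAAAAAAAAAAAAAAAAAAAAAAAAAAAAAAAAAAAAAAAAAAAAAAAAAAAAAAAAAAAAAAAAAAAAAAAAAAAAAAAAAAAAAAAAAAAAAAAAAAAAAAAAAAAAAAAAAAAAAAAAAAAAAAAAAAAAAAAAAAAAAAAAAAAAAAAAAAAAAAAAAAAAAAAAAAAAAAAAAAAAAAAAAAAAAAAAAAAAAAAAAAAAAAAAAAAAAAAAAAAAAAAAAAAAAAAAAAAAAAAAAAAAAAAAAAAAAAAAAAAAAAAAAAAAAAAAAAAAAAAAAAAAAAAAAAAAAAAAAAAAAAAAAAAAAAAAAAAAAAAAAAAAAAAAAAAAAAAAAAAAAAAAAAAAAAAAAAAAAAAAAAAAAAAAAAAAAAAAAAAAAAAAAAAAAAAAAAAAAAAAAAAAAAAAAAAAAAAAAAAAAAAAAAAAAAAAAAAAAAAAAAAAAAAAAAAAAAAAAAAAAAAAAAAAAAAAAAAAAAAAAAAAAAAAAAAAAAAAAAAAAAAAAAAAAAAMAAAAAAAAAAAAAAA+AeAAAAAAAAAAAAB/AfgAAAAAAAAAAAD/g/4AAAAAAAAAAAD/7/8AAAAAAAAAAAH///+AAAAAAAAAAAP////AAAAAAAAAAAP///+AAAAAAAAAAAf///+AAAAAAAAAAA////+AAAAAAAAAAB////+AAAAAAAAAAD////8AAAAAAAAAAD////4AAAAAAAAAAD////QAAAAAAAAAABh//4AAAAAAAAAAAAAP/gAAAAAAAAAAAAAAAAAAAAAAAAAAAAAAAAAAAAAAAAAAAAAAAAAAAAAAAAAAAAAAAAAAAAAAAAAAAAAAAAAAAAAAAAAAAAAAAAAAAAAAAAAAAAAAAAAAAAAAAAAAAAAAAAAAAAAAAAAAAAAAAAAAAAAAAAAAAAAAAAAAAAAAAAAAAAAAAAAAAAAAAAAAAAAAAAAAAAAAAAAAAAAAAAAAAAAAAAAAAAAAAAAAAAAAAAAAAAAAAAAAAAAAAAAAAAAAAAAAAAAAAAAAAAAAAAAAAAAAAAAAAAAAAAAAAAAAAAAAAAAAAAAAA="/>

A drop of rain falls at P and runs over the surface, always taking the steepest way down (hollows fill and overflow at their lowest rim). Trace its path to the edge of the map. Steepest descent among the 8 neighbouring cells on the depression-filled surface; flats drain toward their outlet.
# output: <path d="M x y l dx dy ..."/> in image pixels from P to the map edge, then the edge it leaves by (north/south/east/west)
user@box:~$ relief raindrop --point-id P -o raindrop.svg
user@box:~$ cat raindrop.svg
<path d="M144 233l0-33-7-8-21 0-11-12-1 0-11-7-4 0-2-2-13 0-6-3-5-4-1-6-2-2 0-25-1-2 0-6-24-24-2 0-6-4-3 0-1-2-6 0"/>
exit: west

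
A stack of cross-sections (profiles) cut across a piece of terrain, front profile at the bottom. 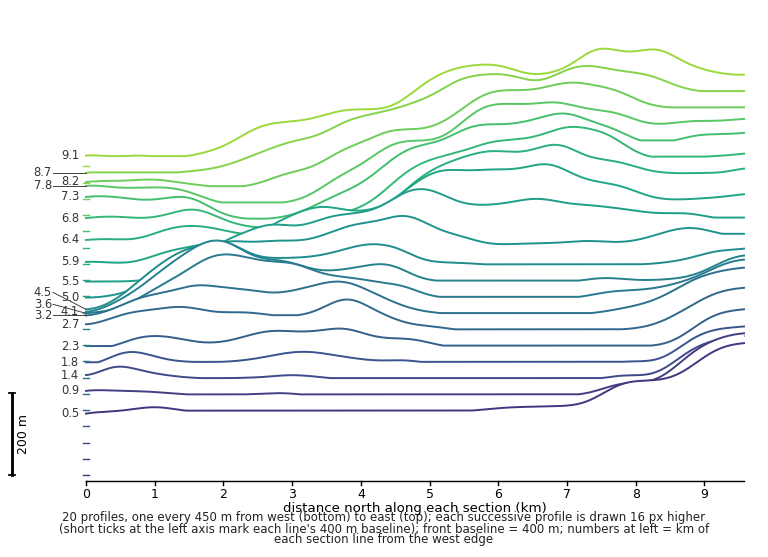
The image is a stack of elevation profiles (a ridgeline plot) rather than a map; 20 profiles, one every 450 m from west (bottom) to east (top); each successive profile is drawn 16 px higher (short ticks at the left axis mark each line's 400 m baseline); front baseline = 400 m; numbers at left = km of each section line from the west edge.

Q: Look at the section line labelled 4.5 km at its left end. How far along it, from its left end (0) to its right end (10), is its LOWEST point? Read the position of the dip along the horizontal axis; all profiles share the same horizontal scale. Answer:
0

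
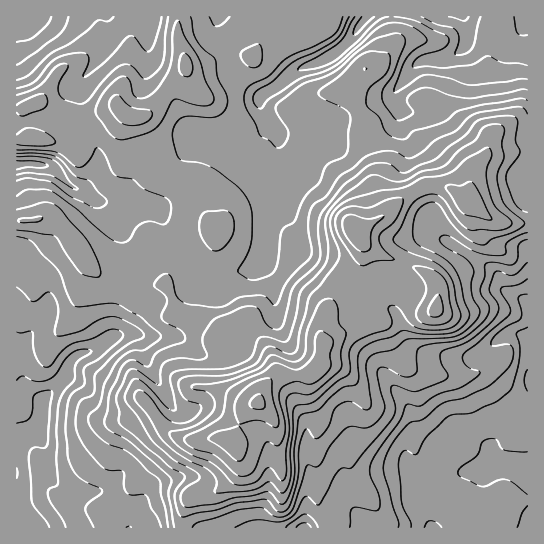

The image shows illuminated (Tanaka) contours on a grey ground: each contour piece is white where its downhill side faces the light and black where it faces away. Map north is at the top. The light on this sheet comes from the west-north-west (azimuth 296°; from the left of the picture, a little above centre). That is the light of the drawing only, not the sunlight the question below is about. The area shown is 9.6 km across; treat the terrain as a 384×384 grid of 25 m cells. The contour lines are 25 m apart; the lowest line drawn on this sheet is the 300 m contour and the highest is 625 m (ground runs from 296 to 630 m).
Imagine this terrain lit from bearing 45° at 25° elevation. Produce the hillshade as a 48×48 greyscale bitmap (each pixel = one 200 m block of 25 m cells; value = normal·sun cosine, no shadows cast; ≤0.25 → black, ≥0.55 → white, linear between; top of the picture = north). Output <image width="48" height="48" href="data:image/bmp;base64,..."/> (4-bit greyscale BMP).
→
<image width="48" height="48" href="data:image/bmp;base64,Qk32BAAAAAAAAHYAAAAoAAAAMAAAADAAAAABAAQAAAAAAIAEAAATCwAAEwsAABAAAAAAAAAAAAAAABEREQAiIiIAMzMzAERERABVVVUAZmZmAHd3dwCIiIgAmZmZAKqqqgC7u7sAzMzMAN3d3QDu7u4A////AIdlVmaJh2QkZVZ2ZCNSSaqGjNyXiJmZqYdlZ3eJh2MTREVVQiaFeql3rduImZmZmYdWiIiYd2MTVlUzMjm4iZh5zcmJmZmZmXZoh3h3d2Q2iHUiQ0rJiZec3bmZmZmZqmZ4ZmZmd2RGdlMkdmzamYi83KiZmZqqu1aHVmZndTIiIiE3l476iYmry5iZmZqqqVeWVmZmUxAQASJZqJ/piYmaupiZiJmId2mVVVVlMREBJEWKuK7ZiYiZqomYiJmHd3l0RVVDIiJHiImrp57ZiZiImYiImZiHiHhkRFVERDa8uqqZda/YiZh4mZiImIiIiIl0RWdlU1zqmIdmV++2ipdoq5eIh3iIiLp1VohUNK+mVlVWe/11iYZ6zJZ4dniIiblmaJZEWf1jVmeIrdlVeHac22Z3ZneIm4dniGVmfflGm7u7vKhmeHi9t1d3eIiJrHZohmd2nsd73t3MuquYmZvchXiaqqmZrGZoh4mIvais3Lq6md64m83JZpqru6qavWZ4iIiJu5m7qHiYev2Gi8yXaJmId4mr3md4dmeImYiYdneIjNlVi8p2Z3UyJGirzHd3dnd2ZVVmeIiYrbdWm7mHeFEAJniJmIiHZ4dkM0Z4mZqqzJZWi7qZqEI0irqZiYiGZ3dlRXeJqrurzJZWi7qaqGZp3t3czHd2VnZmZ4iaq7qry4ZXmqmJmId67+7uymd2VneIiIiaqqmruod4mZmImIdq/93ad3iGVniamZmqqYiaqYiJiJiIh3aN/sy2V4h2Voq6qZmqmIiZmYiId3Znd4rf/ct0aYdlV5u6mZmph3iZmIiHVVNYq87/7JZGq1VWaLy6mZmYd4iamYiFMxJ7zN3cpzRomTNWisypmZmYd4mqqYh0MAWsqry5YjVWd2eJrNypmZmHeJmrqZl1MUnKmbuXMUVpq6qr3tyZmZmIeJq7qZl2VYzLq7qFEljO/7vN/9mHiIiIiaq7qZmIiJzLvLljFYzv7bvf/IVneIiIiaq6qZmJmJqqzLllaa3u297/tUVniIiImauqmZmZh5mrzcqqqrzduszIIWd3iImZmqqqmZmYiJmbzcvMqau7qTMQBYh3iImaqqqZmZmIiZmbzMu6maqrqgACWahmiImqmZmZqqiImYiavLqZmaq8umaau6dWd3mqmZmZq5iImIiZvKmaqpisvJvLqYVFZompiIiau3Z4iIiKu6qqqYm8zJmZmHVVeaqodnibyWaIiIiazKmZmavd3JmaqoZovLqXVYq9yHiIh3ib24eJq83d3Lu7u5eK3KmGacy8qJmYh3ibyomrzMzMzLuqupiKzKh2jNupeJmqqYiJqqq8zLu7zKmJqpmazKhmrcqHeJqry5iJq7vN3Lq7u5mJu6mau6dXzrmIiZiJqpiavLu7u7qqu5mau7qZqpZJ7rmZmZdmeImry6mIm5iaqqqaqqmZmpVa7amZmYh3d5qau6mau5eaqqmZiJmYmpVr26mZiZmZiKuZrN3u7Jeaq5mYiJmZmpZqy6mIiZmqmKvLve//7Ieaqw=="/>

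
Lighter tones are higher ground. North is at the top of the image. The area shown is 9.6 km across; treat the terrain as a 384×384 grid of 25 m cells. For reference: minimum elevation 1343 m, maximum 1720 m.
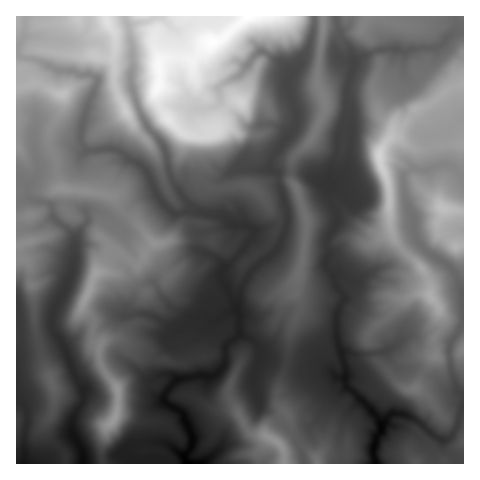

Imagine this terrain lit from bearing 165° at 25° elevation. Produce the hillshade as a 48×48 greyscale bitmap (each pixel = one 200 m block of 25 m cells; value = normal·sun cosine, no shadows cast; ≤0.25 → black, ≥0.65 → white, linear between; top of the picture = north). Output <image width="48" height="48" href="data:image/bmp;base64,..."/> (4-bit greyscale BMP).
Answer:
<image width="48" height="48" href="data:image/bmp;base64,Qk32BAAAAAAAAHYAAAAoAAAAMAAAADAAAAABAAQAAAAAAIAEAAATCwAAEwsAABAAAAAAAAAAAAAAABEREQAiIiIAMzMzAERERABVVVUAZmZmAHd3dwCIiIgAmZmZAKqqqgC7u7sAzMzMAN3d3QDu7u4A////AIiIdneJh3d3Z4mlNHiYdnVId4d2ZkVlaIiYdWiMyHd3eXeXQ1eqZXRHZ3hkVVVUV4iZdXid/Id3iXV5dmaHNWRFZmlxNEVXVIaKl3d6/7mIhmd4iHIiN2ZFZWiDM0V6lXZpunQirrh2ZYd4mVACZ3ZVVWZ4RFiZl2ZXq4MASpdkR5d3h0MDZmZlVlWKiJqXeGZWm5QhOId2aYdVdEVERFZlVVeZvMmGZ3d3iHZVaIiJdmUzVVZUVVVmVHmIqqh3eHd3dniIRYiIdERBF3ZTVVZmZXd4hVZ4iWZlVXiYInmZqoiEBZdUVmZnd2eIZEaJiWZURoiWRYmqqqqpM4dlV3d4iHd1VmeqiWZlVniHiJiHZmeIY2dmaId4Z4l1VWZ4d2ZlaGZoqXdlVlVnc0Z3eJh3eIqYZEVnc2d2eYVVd3d3ZmZmhVeIeamHd2eal1Vpk2d2ebhkRGd4h2Zmd2Z4eJqYdkR5mHZ6t2eHVJp2ZWeJmHd2ZmZmh4mIdUNYqoeKmGiIUTqIiImpmZd3dneHh4iIdVRXm7mYd3mqcQe6qpqpqZh3d3d3iIh4hlVWaKmGZ4m7lAK7upiJqZl3d2VVZ4h2d1QzNGZmeJeKlhCLuqmJmpmHd3RERYhmd2UzRVZWeKiImDBIiJqoeJiYdoVENHhmd4hlVmY0eZiJmFElZ3mph3Z5hmdUM2iHeJqod2M2q4iJmGMlZlaaqHd5mFZ2Q1iHeJq7qEN6y2eauXVVVVVnmYiId3VoVFiHd3eapkarh1VnipVVVmZCNoh2ZnZndFiXRERYhmeJZXdlarZFZ3VDE2ZmZniIdVeYUyE3h2ZoiGeHiZdWd2VERVZniIiZdmZnZCAGh3ZomFRpmImIh2RFh3iZmZiIZ2VWZUIDiIdVVGZpqaqYd3VXh4mZmZh2eGVWZmUTeIZDM3dmd2ZmVndoeIiHd3dmd0VmZndneHUzVXdlVERFVFaIeYiHZERFZUZ3dmeYeFREVoh2ZlRVVEaYipmallVmZomYd2eYiWdlZ5d3dmRERXm4m8u8y4iHVru5d2V3mpmYiId3d3Zmeay3rP///8mYQnu6d1MXqpiJiHd3eHiqq8pqze7///uqciepdlEDmXZ3d4dnmYZ6u8d+2oiKzcqJliOah1IBZ3d3Zoh2mpZXnKa8plVVeMuJl1N7p2RBNoh3doiHm6dWemm4ZmVUad2ph2Rqp2ZSAmiId5mZrLlWdkmoeIh1WJuWZnZol2VUEANoiKqoebtldFZ5mZmGRFqGZmd2h1VVUwAmeHiFI2mFdmRIiJmZUSiHdlVld0NWZlITV2ZTM1i3eXRGiIialiaod0NlZ0JGZWUhNFVnmazaeYRWiIiqqnOqmFJmZ2M2VVZBE1eJqpmYiXVFZ2iru8Z83JRnd4ZERUVTEmZ3ZmVWiIZVVVaKzby+/+Z5iauHeHd1MXZmZ3Z4iIZWVVVWnN7+//lqiaqqqpmYY4d3eJd5d4U1VmVEWe/u3utpiHiJmIiIhod3eJdodoQjV3VVNs/u7ex4h1eIh3d3hw=="/>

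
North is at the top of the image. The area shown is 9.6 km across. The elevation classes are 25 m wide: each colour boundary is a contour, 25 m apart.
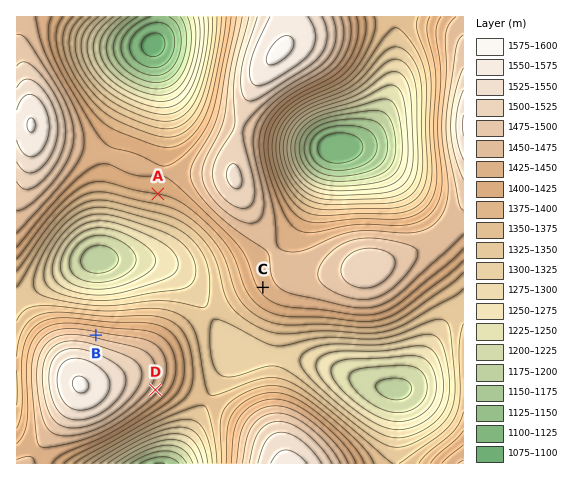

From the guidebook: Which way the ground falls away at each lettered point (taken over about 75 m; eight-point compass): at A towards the S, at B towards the N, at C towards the SW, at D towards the SE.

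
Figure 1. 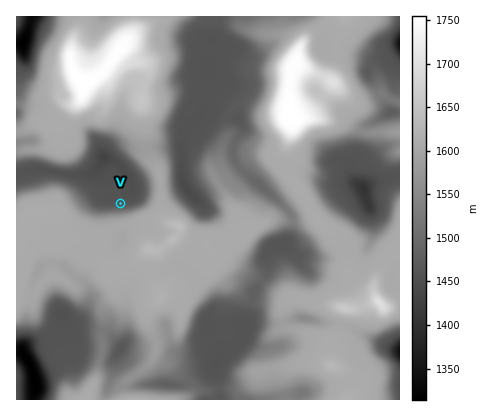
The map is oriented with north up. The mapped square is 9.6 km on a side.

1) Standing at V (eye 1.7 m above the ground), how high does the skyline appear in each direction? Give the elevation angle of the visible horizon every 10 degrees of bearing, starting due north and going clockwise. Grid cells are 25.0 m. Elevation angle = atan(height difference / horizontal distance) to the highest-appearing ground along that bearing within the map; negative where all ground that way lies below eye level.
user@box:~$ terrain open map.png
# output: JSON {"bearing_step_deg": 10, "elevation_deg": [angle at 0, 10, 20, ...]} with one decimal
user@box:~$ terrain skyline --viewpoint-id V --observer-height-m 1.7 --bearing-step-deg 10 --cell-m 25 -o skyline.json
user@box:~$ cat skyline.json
{"bearing_step_deg": 10, "elevation_deg": [4.4, 4.3, 5.1, 5.7, 6.2, 6.7, 7.1, 7.7, 8.3, 9.1, 10.1, 12.1, 14.2, 15.8, 17.1, 18.1, 18.8, 19.0, 18.8, 18.1, 17.0, 15.5, 13.4, 10.7, 8.6, 7.3, 6.4, 5.8, 4.9, 1.1, 2.6, 4.2, 4.5, 4.0, 5.8, 5.2]}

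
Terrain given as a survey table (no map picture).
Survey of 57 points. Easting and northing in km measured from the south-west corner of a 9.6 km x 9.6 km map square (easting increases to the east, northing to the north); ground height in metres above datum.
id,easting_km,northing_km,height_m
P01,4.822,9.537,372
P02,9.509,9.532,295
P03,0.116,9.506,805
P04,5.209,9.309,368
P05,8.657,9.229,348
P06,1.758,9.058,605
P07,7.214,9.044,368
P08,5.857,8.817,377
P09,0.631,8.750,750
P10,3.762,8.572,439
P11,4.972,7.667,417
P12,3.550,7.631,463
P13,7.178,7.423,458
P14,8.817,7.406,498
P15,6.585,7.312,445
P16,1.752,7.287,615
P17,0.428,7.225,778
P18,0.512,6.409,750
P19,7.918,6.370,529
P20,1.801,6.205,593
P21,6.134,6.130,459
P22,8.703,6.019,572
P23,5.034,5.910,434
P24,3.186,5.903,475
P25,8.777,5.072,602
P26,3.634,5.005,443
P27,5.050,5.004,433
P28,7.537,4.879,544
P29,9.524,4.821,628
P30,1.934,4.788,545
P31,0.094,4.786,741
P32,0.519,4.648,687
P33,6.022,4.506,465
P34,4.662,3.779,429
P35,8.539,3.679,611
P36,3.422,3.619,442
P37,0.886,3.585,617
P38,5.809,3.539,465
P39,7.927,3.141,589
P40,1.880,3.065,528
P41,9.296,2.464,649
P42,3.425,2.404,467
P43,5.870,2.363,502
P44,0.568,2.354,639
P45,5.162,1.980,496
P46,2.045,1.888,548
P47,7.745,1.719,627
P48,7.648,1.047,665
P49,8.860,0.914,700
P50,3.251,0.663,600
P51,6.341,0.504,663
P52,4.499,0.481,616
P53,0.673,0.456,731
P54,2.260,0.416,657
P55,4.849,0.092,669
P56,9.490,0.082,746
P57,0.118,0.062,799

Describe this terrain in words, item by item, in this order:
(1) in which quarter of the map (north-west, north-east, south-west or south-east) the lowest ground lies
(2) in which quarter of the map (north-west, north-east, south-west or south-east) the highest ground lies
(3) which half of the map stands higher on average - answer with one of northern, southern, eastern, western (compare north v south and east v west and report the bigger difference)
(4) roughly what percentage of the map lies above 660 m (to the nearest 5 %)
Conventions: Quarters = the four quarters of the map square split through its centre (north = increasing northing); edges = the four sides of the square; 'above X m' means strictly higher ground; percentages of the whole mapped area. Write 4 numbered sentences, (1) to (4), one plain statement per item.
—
(1) Look to the north-east quarter for the lowest ground.
(2) The highest point lies in the north-west quarter of the map.
(3) On average the southern half of the map is the higher ground.
(4) About 15 % of the map lies above 660 m.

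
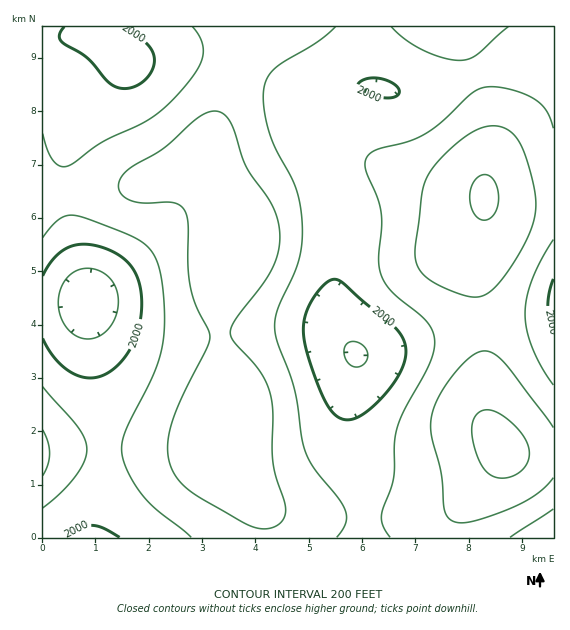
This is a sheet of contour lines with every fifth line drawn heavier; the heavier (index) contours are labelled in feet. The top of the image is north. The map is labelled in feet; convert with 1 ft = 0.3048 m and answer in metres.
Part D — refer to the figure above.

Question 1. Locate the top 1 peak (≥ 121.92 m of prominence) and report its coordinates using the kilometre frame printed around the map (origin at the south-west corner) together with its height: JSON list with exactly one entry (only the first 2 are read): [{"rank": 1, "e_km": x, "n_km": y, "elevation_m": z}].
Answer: [{"rank": 1, "e_km": 8.64, "n_km": 1.66, "elevation_m": 811}]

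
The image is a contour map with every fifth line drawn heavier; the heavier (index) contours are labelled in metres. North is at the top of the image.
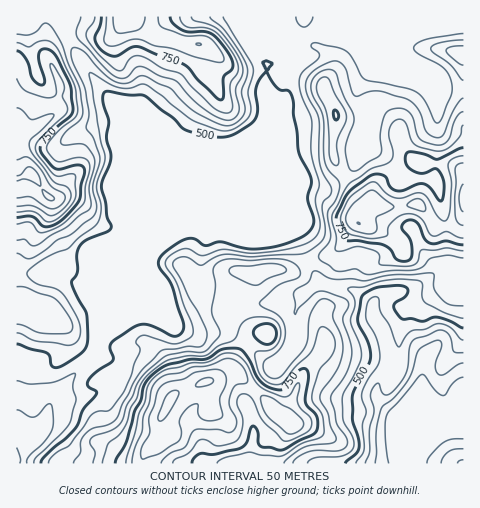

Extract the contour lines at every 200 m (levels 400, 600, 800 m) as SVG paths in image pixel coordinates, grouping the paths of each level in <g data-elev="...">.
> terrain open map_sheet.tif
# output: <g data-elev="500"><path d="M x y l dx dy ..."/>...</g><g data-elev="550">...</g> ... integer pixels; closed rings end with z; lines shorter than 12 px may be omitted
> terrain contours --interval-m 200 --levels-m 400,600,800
<g data-elev="400"><path d="M20 463l1-4-4-11"/><path d="M365 463l5-11 0-24 4-16-3-15 0-6 4-6 3-2 5 10 5 2 10-9 9-15 2-23 4-7 24-10 5-1 5 3 3 3 4 15 9 2"/><path d="M17 410l16 7 6-3 9-10 2 0 2 3 1 14-1 10-9 12-14 13-2 4 0 3"/></g><g data-elev="600"><path d="M293 463l4-5 10-6 9-2 23 1 6-3 2-4-1-7-9-13-6-26 2-6 13-17 5-17 0-14-8-24 6-16-2-4-4-2-17-6-7-1-5 3-14 13-5 7-1-22 14-10 5-10 5-1 15 8 18 0 13 2 26-6 42-2 2 3 0 13 7 10 8 6 14 1"/><path d="M17 324l7 2 14 6 9 2 21-1 3-2 2-4-4-11-14-17-29-12-9 0"/><path d="M17 253l10 6 8-2 22-17 16-7 19-16 4-6 1-7-4-17 6-23 1-7-6-19-8-9 3-16-3-21-3-8-11-24-1-7 2-5 4 0 7 4 19 21 13 9 11 1 12-7 6 0 26 12 21 22 24 13 8 3 6-1 6-2 5-5 4-8-3-19 5-16 0-9-7-13-13-20-17-16"/><path d="M463 98l-3 2-6 9-10 25-4 3-3 1-6-2-4-4-8-21-5-7-6-5-30-8-8 0-12 5-3 0-4-6-5-21-6-7-5-1-5 1-11 5-7 5-6 9 0 9 12 27 2 47 3 9 9 16-2 6-6 6-2 4 3 24-2 10-11 10-11 5-50 3-27-3-8 3-15 8-15-8-6 0-6 3-1 4 1 3 32 61 1 7-2 7-5 5-13-1-22 3-5 2-17 18-6 8-15 27-6 15-8 6-17 4-7 6-3 7-1 11-7 10"/><path d="M463 40l-23 3-6 2-3 3 2 5 18 12 12 15"/></g><g data-elev="800"><path d="M173 463l2-4 14-7 11-12 6 0 12 6 12-2 7-4 4-7 2-12-6-19 1-5 4-3 4 0 5 3 11 23 21 20 7 1 16-8 5-5 1-7-2-4-9-8-3-5-1-6 3-10-1-5-4 2-5 10-4 2-5-1-14-5-11-8-8-18-5-6-6-4-7-2-8 1-15 8-15 1-27 7-11 7-6 9-3 16-6 12-4 18-9 31"/><path d="M17 212l16-1 5 3 8 7 6 1 8-5 9-9 5-7 2-7-1-19-4-1-11 2-5-1-16-18-4-7 1-5 3-5 28-28 0-6-5-9 2-9-2-8-8-14-4-2 6 28-2 4-6 2-22-7-5-4-4-9"/><path d="M463 156l-10 3-5 5 4 22-2 25-4 10-4 0-4-5-10-17-5-5-6-1-14 5-8 0-8-4-10-11-3-1-6 2-18 13-7 13-2 8 2 9 6 7 25 5 13-3 2-11 9-8 7-3 7 0 10 6 7 12 3 4 5 0 10-4 11 5 5 1"/><path d="M106 17l-2 23 1 3 4 3 7 0 15-6 8-1 15 7 19 3 24 9 20 4 7-1 0-4-2-4-12-15-7-2-18 0-21-8-4-3-2-8"/></g>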